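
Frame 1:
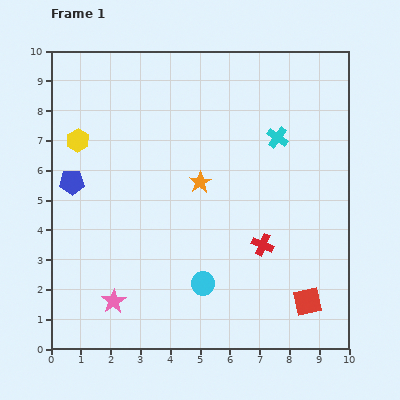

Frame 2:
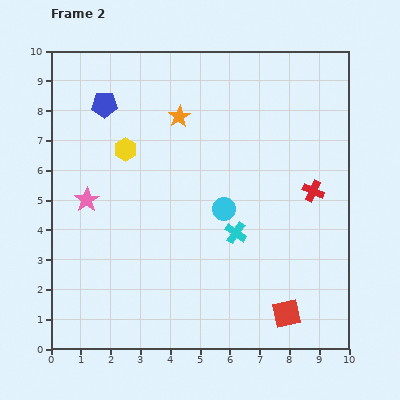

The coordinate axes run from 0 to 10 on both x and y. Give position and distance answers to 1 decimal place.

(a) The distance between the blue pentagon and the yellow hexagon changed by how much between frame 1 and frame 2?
+0.3

Distance in frame 1: 1.4. Distance in frame 2: 1.7.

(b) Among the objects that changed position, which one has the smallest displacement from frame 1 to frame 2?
the red square

(moved 0.8)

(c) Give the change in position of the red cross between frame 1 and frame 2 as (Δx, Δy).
(1.7, 1.8)

The red cross was at (7.1, 3.5) in frame 1 and (8.8, 5.3) in frame 2.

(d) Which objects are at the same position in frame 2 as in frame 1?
none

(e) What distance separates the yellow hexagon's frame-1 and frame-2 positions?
1.6

The yellow hexagon moved from (0.9, 7.0) to (2.5, 6.7), a distance of √(1.6² + 0.3²) ≈ 1.6.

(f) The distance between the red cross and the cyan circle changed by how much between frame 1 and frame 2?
+0.7

Distance in frame 1: 2.4. Distance in frame 2: 3.1.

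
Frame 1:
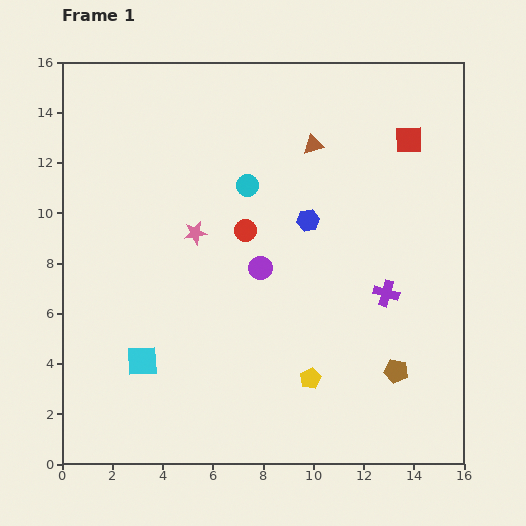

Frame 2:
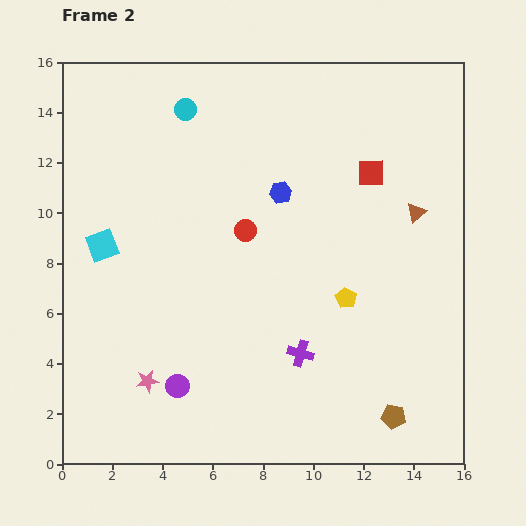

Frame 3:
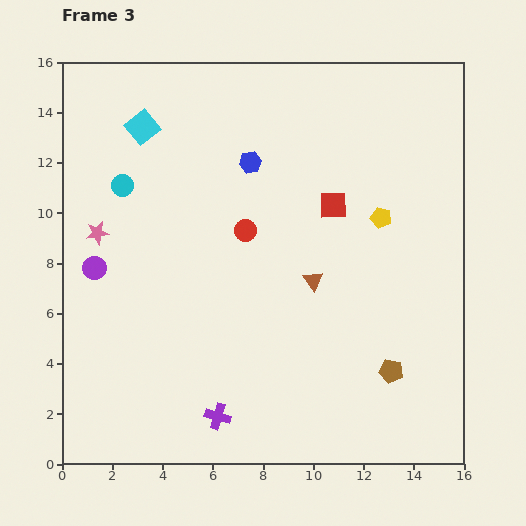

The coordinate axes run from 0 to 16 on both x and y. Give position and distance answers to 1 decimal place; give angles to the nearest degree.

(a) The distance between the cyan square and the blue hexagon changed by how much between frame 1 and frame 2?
-1.3

Distance in frame 1: 8.7. Distance in frame 2: 7.4.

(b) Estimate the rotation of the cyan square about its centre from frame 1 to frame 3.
36° counter-clockwise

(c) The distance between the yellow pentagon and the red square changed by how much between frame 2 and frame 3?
-3.1

Distance in frame 2: 5.1. Distance in frame 3: 2.0.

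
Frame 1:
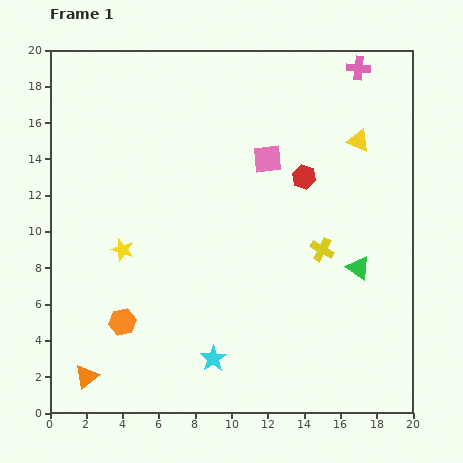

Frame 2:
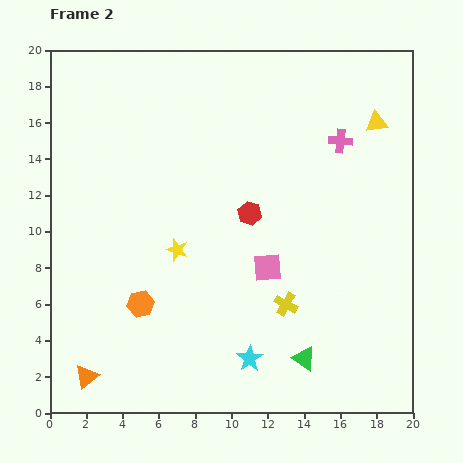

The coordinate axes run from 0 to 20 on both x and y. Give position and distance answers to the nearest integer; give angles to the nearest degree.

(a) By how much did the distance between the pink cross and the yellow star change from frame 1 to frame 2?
-5

Distance in frame 1: 16. Distance in frame 2: 11.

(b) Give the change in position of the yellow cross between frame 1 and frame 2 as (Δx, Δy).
(-2, -3)

The yellow cross was at (15, 9) in frame 1 and (13, 6) in frame 2.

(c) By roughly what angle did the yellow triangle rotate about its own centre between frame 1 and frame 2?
32° counter-clockwise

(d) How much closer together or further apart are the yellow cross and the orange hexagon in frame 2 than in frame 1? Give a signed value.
-4

Distance in frame 1: 12. Distance in frame 2: 8.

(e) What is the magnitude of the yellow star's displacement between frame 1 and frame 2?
3

The yellow star moved from (4, 9) to (7, 9), a distance of √(3² + 0²) ≈ 3.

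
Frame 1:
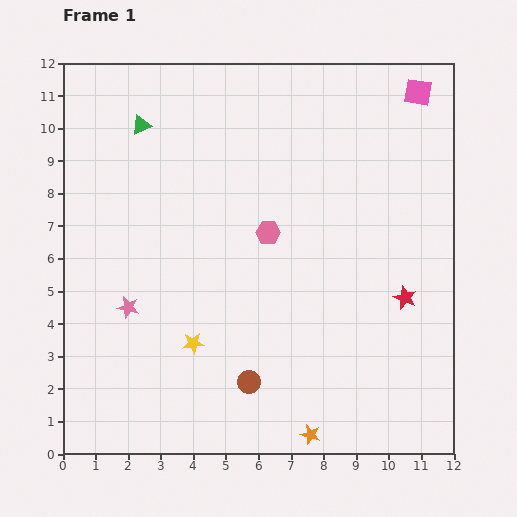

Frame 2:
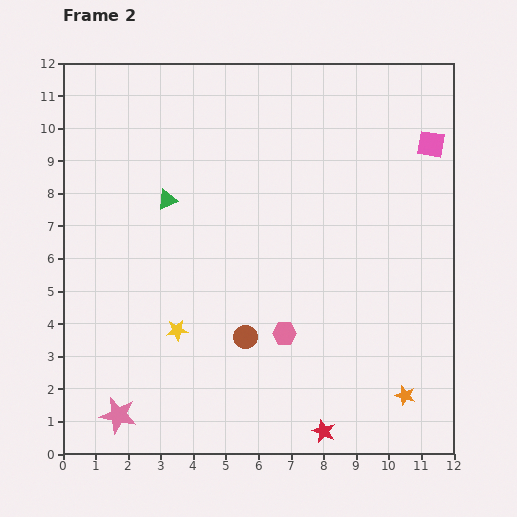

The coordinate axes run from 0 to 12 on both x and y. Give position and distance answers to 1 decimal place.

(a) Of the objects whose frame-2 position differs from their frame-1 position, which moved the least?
the yellow star

(moved 0.6)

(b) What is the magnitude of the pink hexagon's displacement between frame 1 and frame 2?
3.1

The pink hexagon moved from (6.3, 6.8) to (6.8, 3.7), a distance of √(0.5² + 3.1²) ≈ 3.1.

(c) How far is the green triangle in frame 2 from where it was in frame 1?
2.4

The green triangle moved from (2.4, 10.1) to (3.2, 7.8), a distance of √(0.8² + 2.3²) ≈ 2.4.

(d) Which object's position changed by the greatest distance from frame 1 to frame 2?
the red star

(moved 4.8; next 3.3)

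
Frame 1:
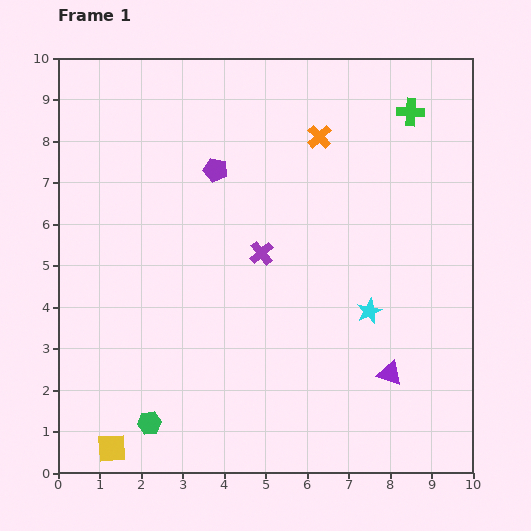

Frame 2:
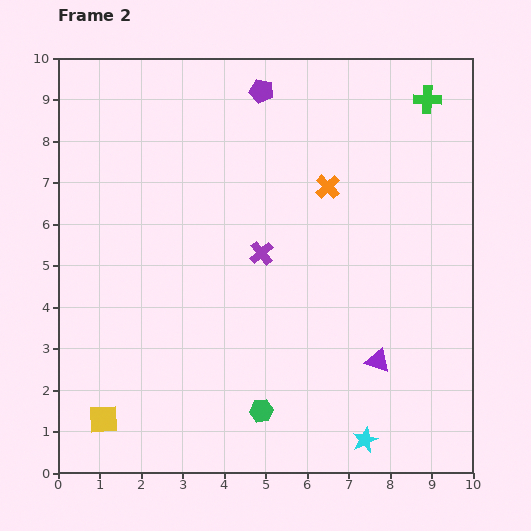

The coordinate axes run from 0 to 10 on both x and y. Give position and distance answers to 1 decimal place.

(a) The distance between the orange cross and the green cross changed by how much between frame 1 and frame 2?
+0.9

Distance in frame 1: 2.3. Distance in frame 2: 3.2.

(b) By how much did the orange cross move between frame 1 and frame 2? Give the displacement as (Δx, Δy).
(0.2, -1.2)

The orange cross was at (6.3, 8.1) in frame 1 and (6.5, 6.9) in frame 2.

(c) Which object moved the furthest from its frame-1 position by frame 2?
the cyan star

(moved 3.1; next 2.7)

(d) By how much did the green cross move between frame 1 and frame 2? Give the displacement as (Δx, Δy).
(0.4, 0.3)

The green cross was at (8.5, 8.7) in frame 1 and (8.9, 9.0) in frame 2.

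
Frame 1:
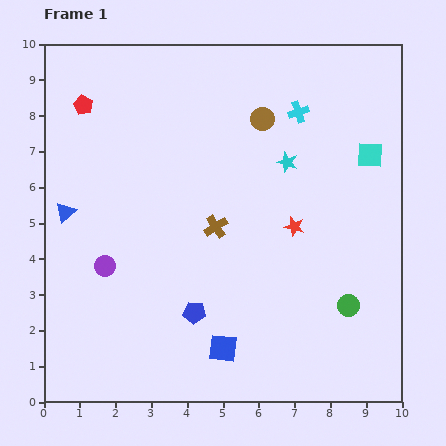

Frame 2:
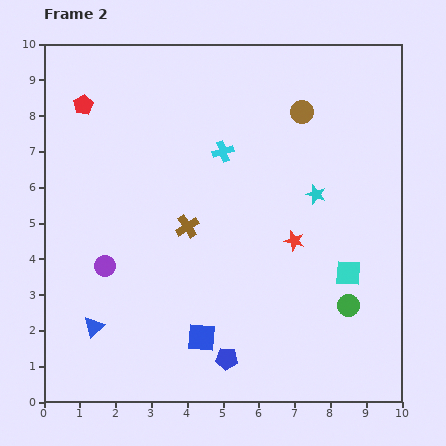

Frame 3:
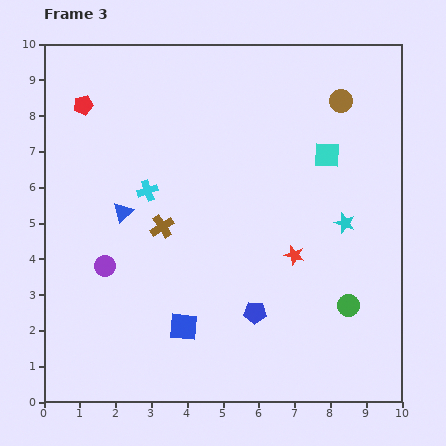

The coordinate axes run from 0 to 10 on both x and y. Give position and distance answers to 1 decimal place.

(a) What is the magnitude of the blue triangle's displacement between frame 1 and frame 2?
3.3

The blue triangle moved from (0.6, 5.3) to (1.4, 2.1), a distance of √(0.8² + 3.2²) ≈ 3.3.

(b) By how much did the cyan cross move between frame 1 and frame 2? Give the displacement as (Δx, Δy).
(-2.1, -1.1)

The cyan cross was at (7.1, 8.1) in frame 1 and (5.0, 7.0) in frame 2.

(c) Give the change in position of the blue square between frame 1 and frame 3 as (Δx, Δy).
(-1.1, 0.6)

The blue square was at (5.0, 1.5) in frame 1 and (3.9, 2.1) in frame 3.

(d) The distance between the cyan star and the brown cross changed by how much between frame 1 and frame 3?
+2.4

Distance in frame 1: 2.7. Distance in frame 3: 5.1.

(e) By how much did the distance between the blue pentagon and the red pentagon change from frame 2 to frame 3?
-0.6

Distance in frame 2: 8.1. Distance in frame 3: 7.5.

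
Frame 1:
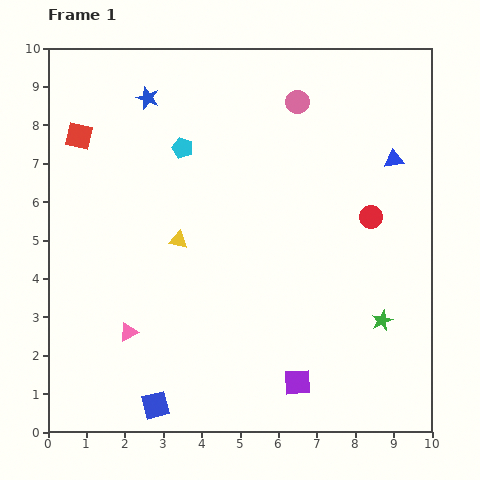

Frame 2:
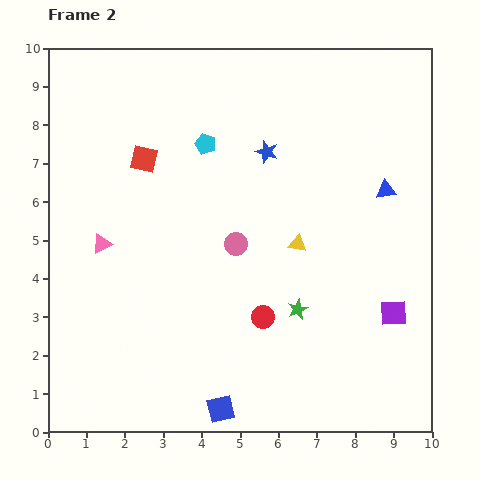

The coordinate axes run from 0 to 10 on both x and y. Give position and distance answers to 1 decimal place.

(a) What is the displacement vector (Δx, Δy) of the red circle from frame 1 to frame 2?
(-2.8, -2.6)

The red circle was at (8.4, 5.6) in frame 1 and (5.6, 3.0) in frame 2.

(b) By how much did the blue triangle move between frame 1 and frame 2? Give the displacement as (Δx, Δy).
(-0.2, -0.8)

The blue triangle was at (9.0, 7.1) in frame 1 and (8.8, 6.3) in frame 2.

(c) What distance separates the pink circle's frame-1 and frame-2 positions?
4.0

The pink circle moved from (6.5, 8.6) to (4.9, 4.9), a distance of √(1.6² + 3.7²) ≈ 4.0.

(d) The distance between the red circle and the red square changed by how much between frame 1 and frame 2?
-2.8

Distance in frame 1: 7.9. Distance in frame 2: 5.1.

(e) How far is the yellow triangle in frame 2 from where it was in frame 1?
3.1

The yellow triangle moved from (3.4, 5.0) to (6.5, 4.9), a distance of √(3.1² + 0.1²) ≈ 3.1.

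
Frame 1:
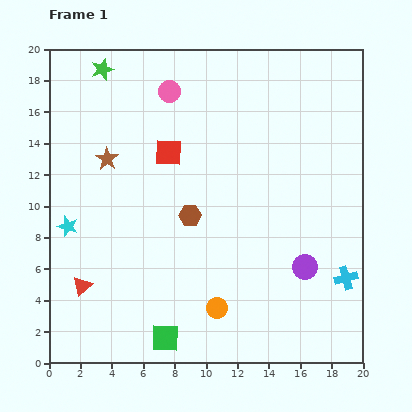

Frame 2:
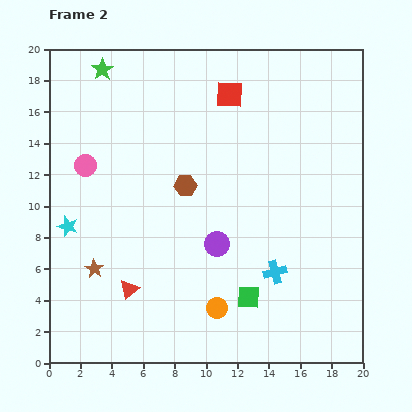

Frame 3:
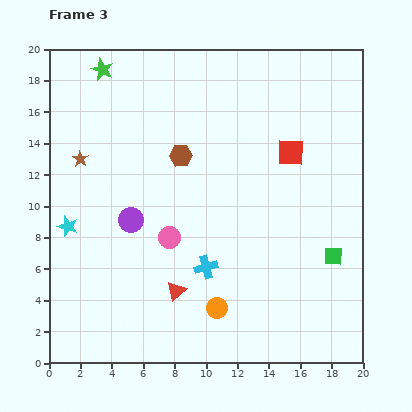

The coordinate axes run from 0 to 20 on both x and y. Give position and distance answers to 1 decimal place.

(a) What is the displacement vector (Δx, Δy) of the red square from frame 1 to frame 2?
(3.9, 3.7)

The red square was at (7.6, 13.4) in frame 1 and (11.5, 17.1) in frame 2.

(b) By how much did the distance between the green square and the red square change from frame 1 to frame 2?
+1.2

Distance in frame 1: 11.8. Distance in frame 2: 13.0.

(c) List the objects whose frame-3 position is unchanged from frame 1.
the orange circle, the cyan star, the green star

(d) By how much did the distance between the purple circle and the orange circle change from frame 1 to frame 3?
+1.6

Distance in frame 1: 6.2. Distance in frame 3: 7.8.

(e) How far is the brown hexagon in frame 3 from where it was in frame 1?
3.8

The brown hexagon moved from (9.0, 9.4) to (8.4, 13.2), a distance of √(0.6² + 3.8²) ≈ 3.8.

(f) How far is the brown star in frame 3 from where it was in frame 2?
7.1

The brown star moved from (2.9, 6.0) to (2.0, 13.0), a distance of √(0.9² + 7.0²) ≈ 7.1.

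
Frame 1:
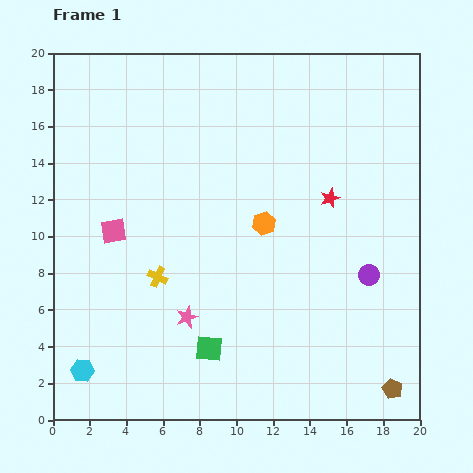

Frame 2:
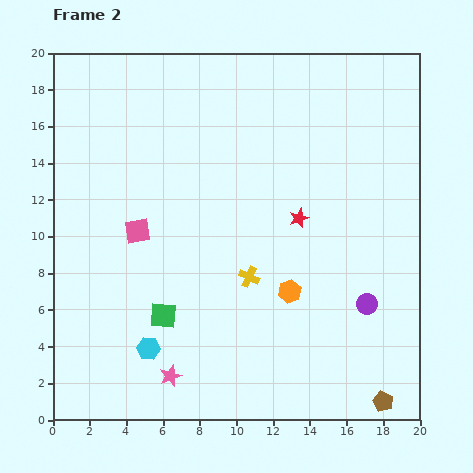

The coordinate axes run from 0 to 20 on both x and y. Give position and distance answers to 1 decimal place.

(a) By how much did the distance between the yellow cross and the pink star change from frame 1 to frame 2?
+4.2

Distance in frame 1: 2.7. Distance in frame 2: 6.9.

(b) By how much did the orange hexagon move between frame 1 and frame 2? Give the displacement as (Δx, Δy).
(1.4, -3.7)

The orange hexagon was at (11.5, 10.7) in frame 1 and (12.9, 7.0) in frame 2.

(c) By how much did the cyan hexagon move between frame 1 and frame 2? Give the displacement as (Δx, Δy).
(3.6, 1.2)

The cyan hexagon was at (1.6, 2.7) in frame 1 and (5.2, 3.9) in frame 2.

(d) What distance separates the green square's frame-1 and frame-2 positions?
3.1

The green square moved from (8.5, 3.9) to (6.0, 5.7), a distance of √(2.5² + 1.8²) ≈ 3.1.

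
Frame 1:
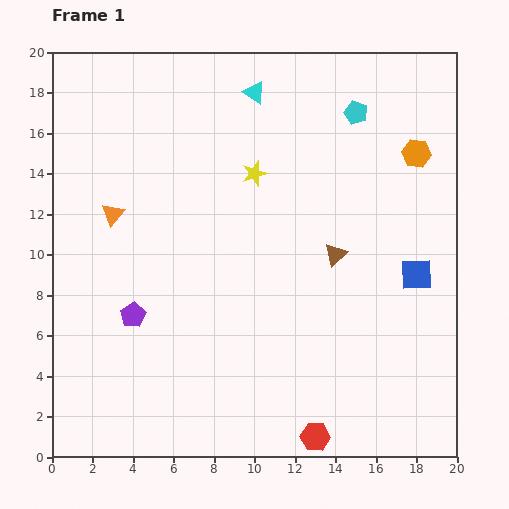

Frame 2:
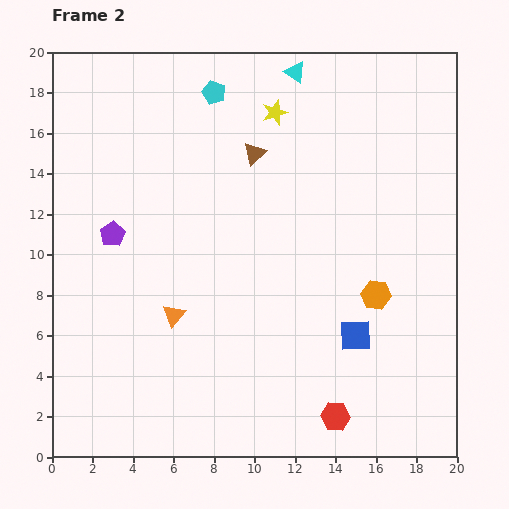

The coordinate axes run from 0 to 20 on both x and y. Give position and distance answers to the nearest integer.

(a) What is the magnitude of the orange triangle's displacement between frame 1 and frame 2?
6

The orange triangle moved from (3, 12) to (6, 7), a distance of √(3² + 5²) ≈ 6.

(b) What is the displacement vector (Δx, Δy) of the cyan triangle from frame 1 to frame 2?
(2, 1)

The cyan triangle was at (10, 18) in frame 1 and (12, 19) in frame 2.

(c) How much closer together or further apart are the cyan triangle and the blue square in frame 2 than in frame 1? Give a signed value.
+1

Distance in frame 1: 12. Distance in frame 2: 13.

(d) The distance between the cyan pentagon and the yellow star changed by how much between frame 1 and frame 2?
-3

Distance in frame 1: 6. Distance in frame 2: 3.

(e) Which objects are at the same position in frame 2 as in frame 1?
none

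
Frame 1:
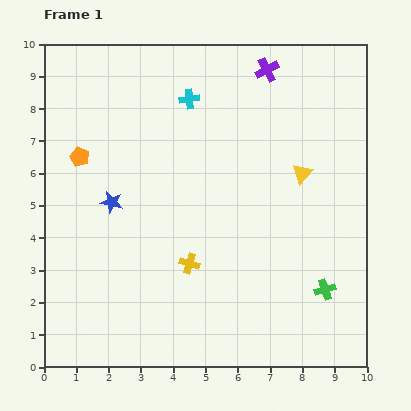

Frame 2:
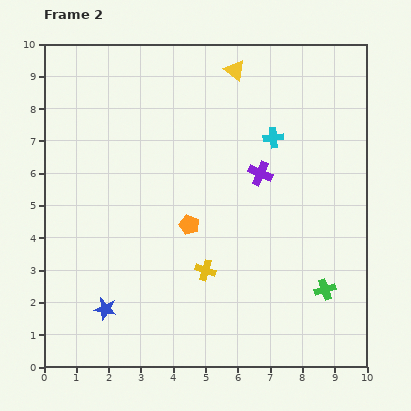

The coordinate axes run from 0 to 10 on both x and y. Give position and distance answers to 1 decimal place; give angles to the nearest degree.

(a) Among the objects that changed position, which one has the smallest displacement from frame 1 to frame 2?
the yellow cross

(moved 0.5)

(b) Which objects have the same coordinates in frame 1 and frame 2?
the green cross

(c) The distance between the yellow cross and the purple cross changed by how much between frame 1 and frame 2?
-3.1

Distance in frame 1: 6.5. Distance in frame 2: 3.4.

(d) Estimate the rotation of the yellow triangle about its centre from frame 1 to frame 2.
34° counter-clockwise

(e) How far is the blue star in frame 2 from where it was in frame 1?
3.3

The blue star moved from (2.1, 5.1) to (1.9, 1.8), a distance of √(0.2² + 3.3²) ≈ 3.3.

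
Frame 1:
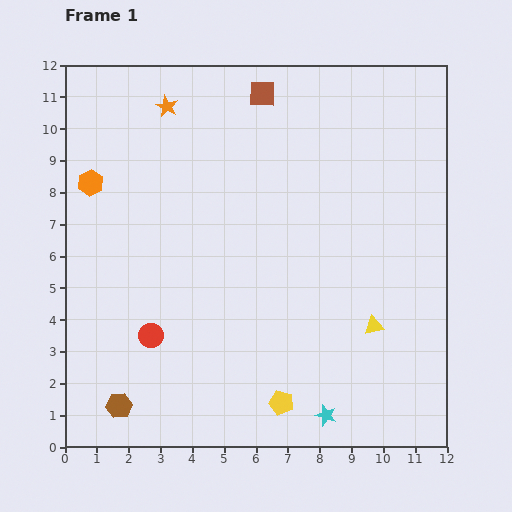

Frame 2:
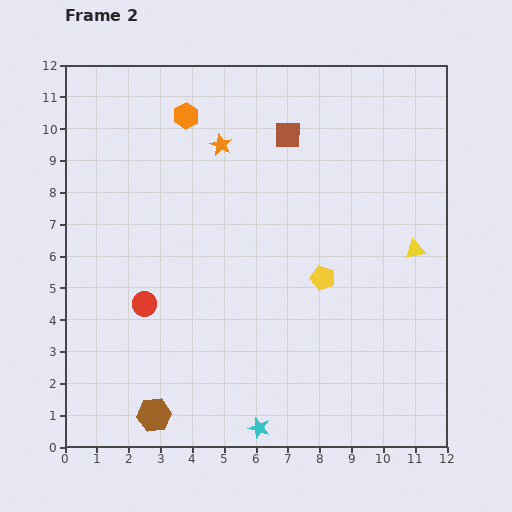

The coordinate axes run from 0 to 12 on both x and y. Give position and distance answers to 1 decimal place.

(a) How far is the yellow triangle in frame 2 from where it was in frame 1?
2.7

The yellow triangle moved from (9.7, 3.8) to (11.0, 6.2), a distance of √(1.3² + 2.4²) ≈ 2.7.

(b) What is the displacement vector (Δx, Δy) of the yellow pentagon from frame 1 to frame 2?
(1.3, 3.9)

The yellow pentagon was at (6.8, 1.4) in frame 1 and (8.1, 5.3) in frame 2.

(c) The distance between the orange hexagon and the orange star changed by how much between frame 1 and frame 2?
-2.0

Distance in frame 1: 3.4. Distance in frame 2: 1.4.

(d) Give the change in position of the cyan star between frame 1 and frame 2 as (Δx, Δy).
(-2.1, -0.4)

The cyan star was at (8.2, 1.0) in frame 1 and (6.1, 0.6) in frame 2.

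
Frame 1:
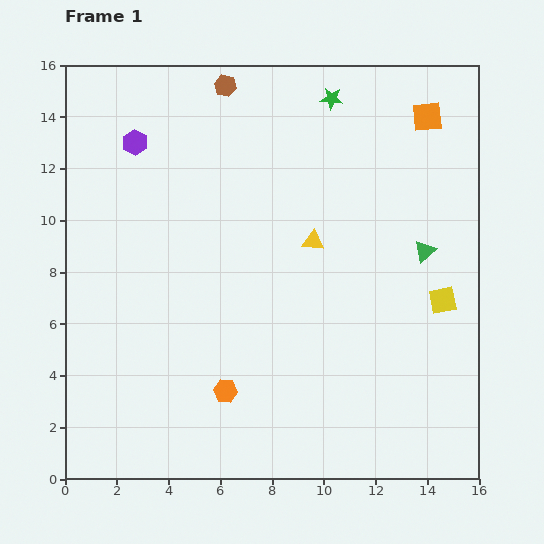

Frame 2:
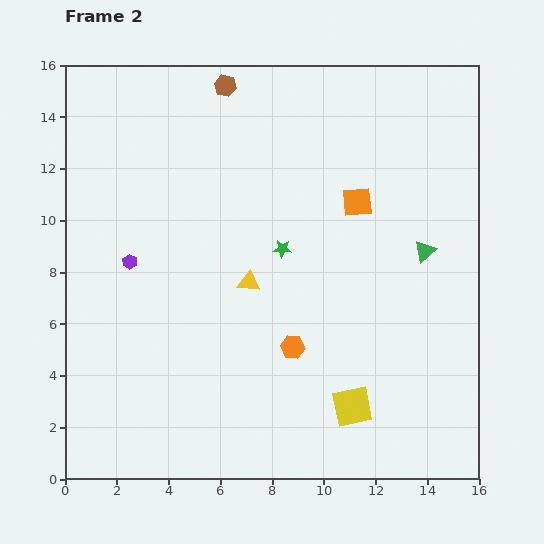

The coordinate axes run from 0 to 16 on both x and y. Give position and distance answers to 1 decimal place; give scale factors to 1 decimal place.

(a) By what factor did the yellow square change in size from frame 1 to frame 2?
1.5×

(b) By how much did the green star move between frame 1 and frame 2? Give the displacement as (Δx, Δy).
(-1.9, -5.8)

The green star was at (10.3, 14.7) in frame 1 and (8.4, 8.9) in frame 2.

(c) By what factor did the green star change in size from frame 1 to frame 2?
0.8×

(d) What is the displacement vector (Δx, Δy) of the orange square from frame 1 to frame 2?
(-2.7, -3.3)

The orange square was at (14.0, 14.0) in frame 1 and (11.3, 10.7) in frame 2.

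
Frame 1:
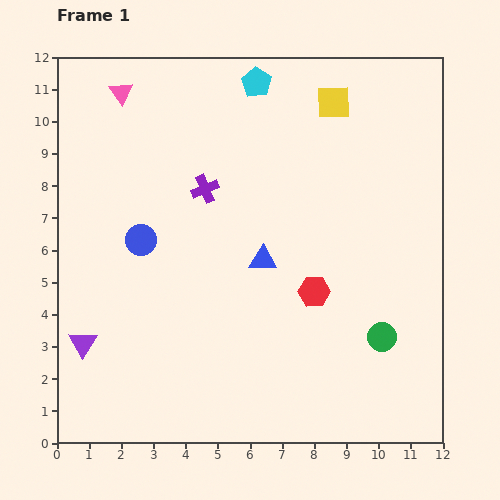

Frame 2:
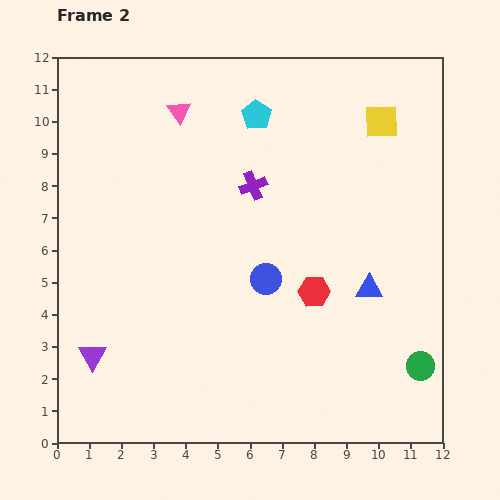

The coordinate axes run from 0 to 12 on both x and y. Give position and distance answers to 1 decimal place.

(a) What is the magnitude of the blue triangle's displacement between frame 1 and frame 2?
3.4

The blue triangle moved from (6.4, 5.7) to (9.7, 4.8), a distance of √(3.3² + 0.9²) ≈ 3.4.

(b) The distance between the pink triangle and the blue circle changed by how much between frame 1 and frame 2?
+1.3

Distance in frame 1: 4.6. Distance in frame 2: 5.9.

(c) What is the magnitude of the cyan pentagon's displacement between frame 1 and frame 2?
1.0

The cyan pentagon moved from (6.2, 11.2) to (6.2, 10.2), a distance of √(0.0² + 1.0²) ≈ 1.0.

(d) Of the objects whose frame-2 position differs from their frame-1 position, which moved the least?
the purple triangle

(moved 0.5)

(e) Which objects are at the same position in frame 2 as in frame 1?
the red hexagon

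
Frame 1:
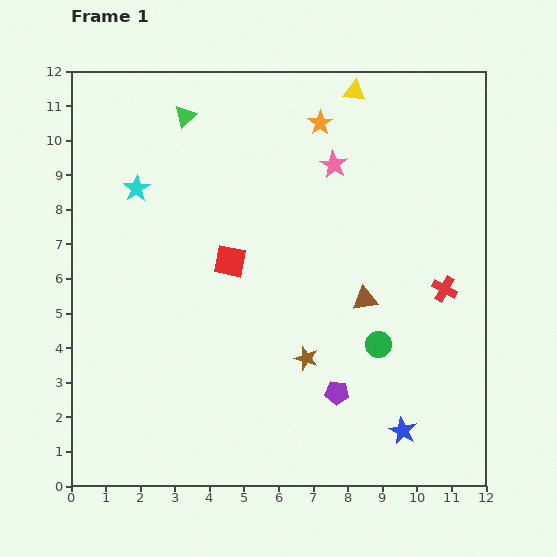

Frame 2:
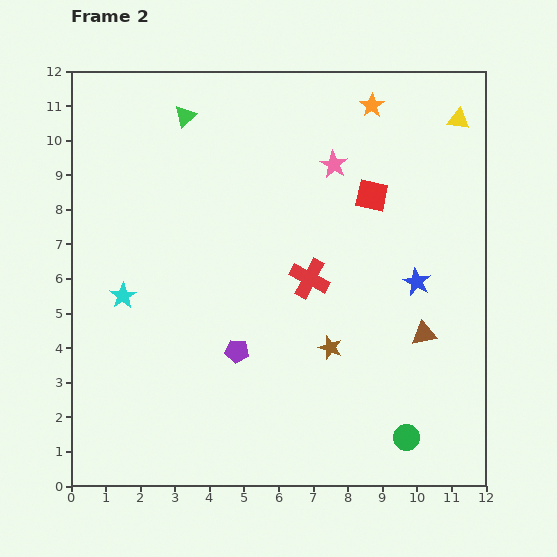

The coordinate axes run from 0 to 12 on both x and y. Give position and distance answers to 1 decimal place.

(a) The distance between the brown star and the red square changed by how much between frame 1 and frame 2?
+1.0

Distance in frame 1: 3.6. Distance in frame 2: 4.6.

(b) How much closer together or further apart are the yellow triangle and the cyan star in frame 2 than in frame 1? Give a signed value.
+4.1

Distance in frame 1: 6.9. Distance in frame 2: 11.0.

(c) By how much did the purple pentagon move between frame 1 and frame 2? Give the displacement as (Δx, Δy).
(-2.9, 1.2)

The purple pentagon was at (7.7, 2.7) in frame 1 and (4.8, 3.9) in frame 2.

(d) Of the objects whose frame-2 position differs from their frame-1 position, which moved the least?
the brown star

(moved 0.8)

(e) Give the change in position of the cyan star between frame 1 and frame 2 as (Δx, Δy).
(-0.4, -3.1)

The cyan star was at (1.9, 8.6) in frame 1 and (1.5, 5.5) in frame 2.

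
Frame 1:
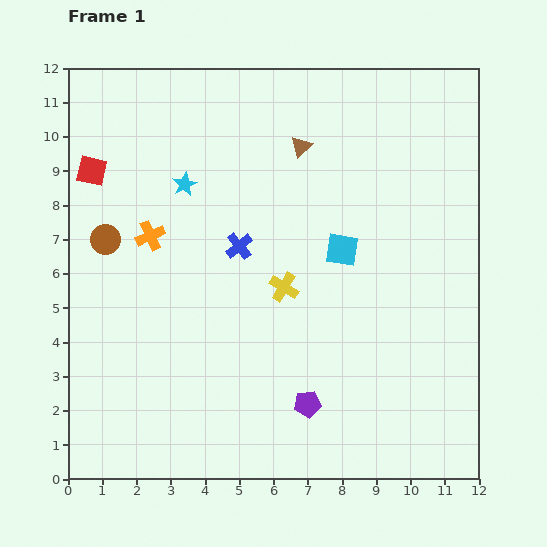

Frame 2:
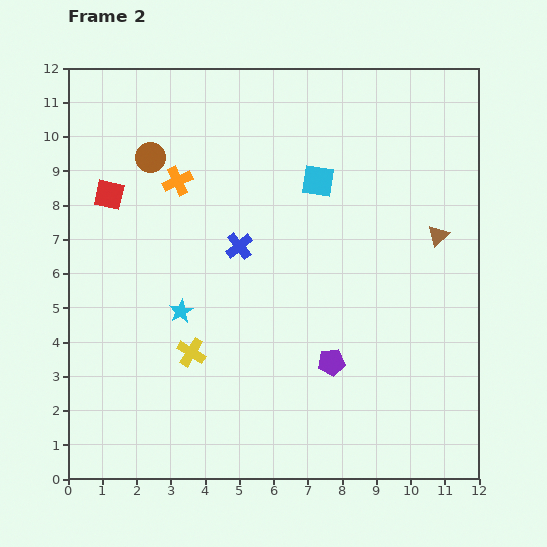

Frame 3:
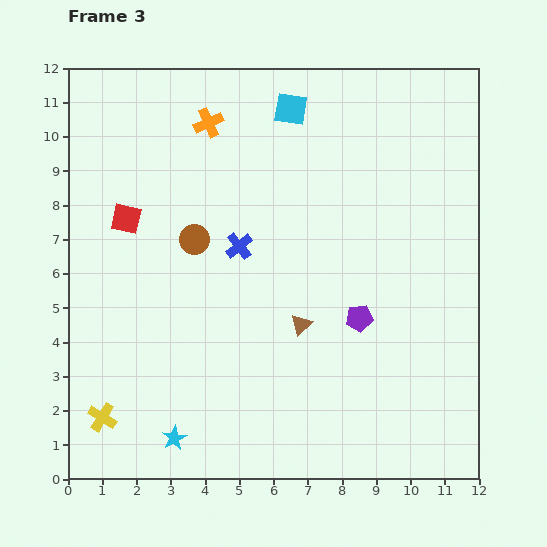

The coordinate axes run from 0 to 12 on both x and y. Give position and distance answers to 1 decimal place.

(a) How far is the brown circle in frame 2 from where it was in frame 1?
2.7

The brown circle moved from (1.1, 7.0) to (2.4, 9.4), a distance of √(1.3² + 2.4²) ≈ 2.7.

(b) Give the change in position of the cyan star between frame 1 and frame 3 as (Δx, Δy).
(-0.3, -7.4)

The cyan star was at (3.4, 8.6) in frame 1 and (3.1, 1.2) in frame 3.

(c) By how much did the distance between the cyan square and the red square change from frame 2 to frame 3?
-0.3

Distance in frame 2: 6.1. Distance in frame 3: 5.8.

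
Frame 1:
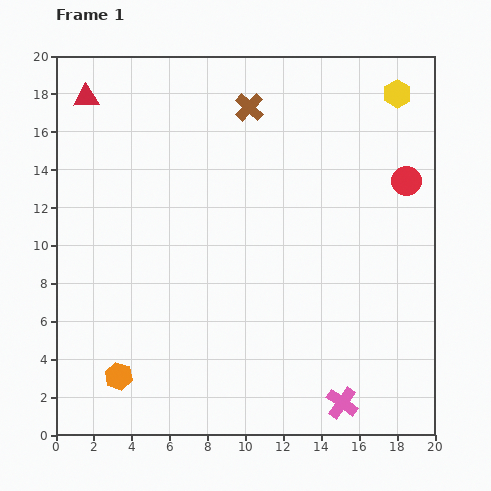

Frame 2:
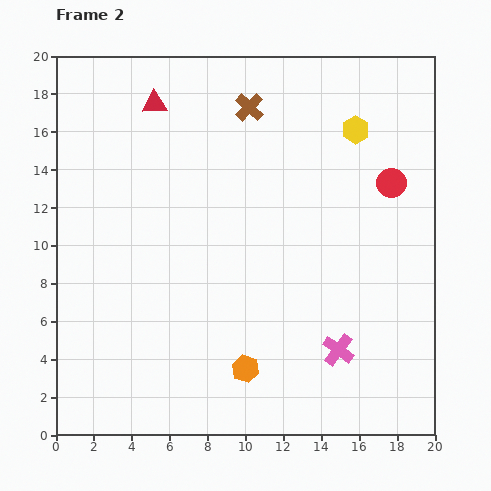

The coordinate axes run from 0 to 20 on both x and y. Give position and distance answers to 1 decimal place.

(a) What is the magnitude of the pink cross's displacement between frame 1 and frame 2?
2.8

The pink cross moved from (15.1, 1.7) to (14.9, 4.5), a distance of √(0.2² + 2.8²) ≈ 2.8.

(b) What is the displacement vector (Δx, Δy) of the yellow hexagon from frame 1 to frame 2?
(-2.2, -1.9)

The yellow hexagon was at (18.0, 18.0) in frame 1 and (15.8, 16.1) in frame 2.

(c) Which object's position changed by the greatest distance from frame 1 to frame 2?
the orange hexagon

(moved 6.7; next 3.6)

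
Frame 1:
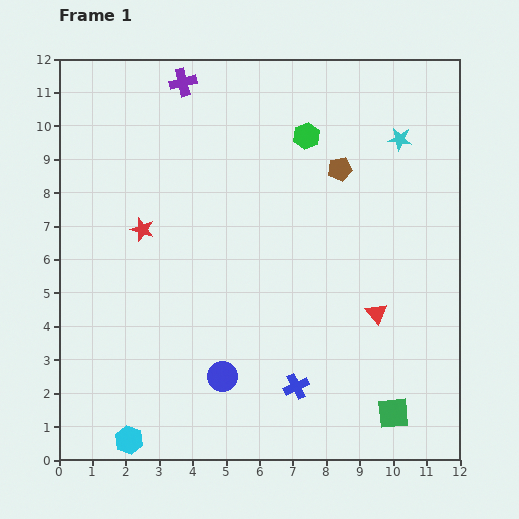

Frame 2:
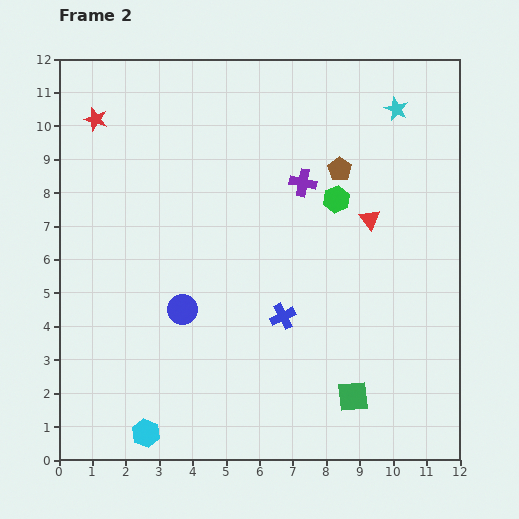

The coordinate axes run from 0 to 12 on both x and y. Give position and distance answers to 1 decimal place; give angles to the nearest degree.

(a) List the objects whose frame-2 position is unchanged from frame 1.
the brown pentagon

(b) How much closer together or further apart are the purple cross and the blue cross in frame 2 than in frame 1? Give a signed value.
-5.7

Distance in frame 1: 9.7. Distance in frame 2: 4.0.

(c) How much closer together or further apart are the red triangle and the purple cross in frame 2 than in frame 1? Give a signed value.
-6.7

Distance in frame 1: 9.0. Distance in frame 2: 2.3.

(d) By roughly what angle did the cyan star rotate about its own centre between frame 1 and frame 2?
17° clockwise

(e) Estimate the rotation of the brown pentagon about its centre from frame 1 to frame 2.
27° counter-clockwise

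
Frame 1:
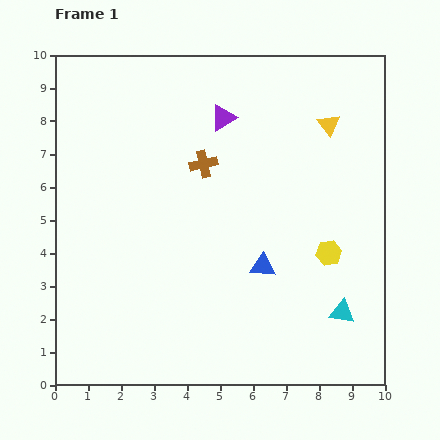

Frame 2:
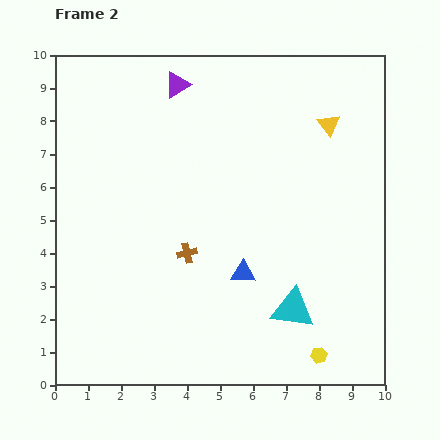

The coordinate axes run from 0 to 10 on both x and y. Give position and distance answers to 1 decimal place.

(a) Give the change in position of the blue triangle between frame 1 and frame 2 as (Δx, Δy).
(-0.6, -0.2)

The blue triangle was at (6.3, 3.6) in frame 1 and (5.7, 3.4) in frame 2.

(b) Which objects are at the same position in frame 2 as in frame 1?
the yellow triangle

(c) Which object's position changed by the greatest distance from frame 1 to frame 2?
the yellow hexagon

(moved 3.1; next 2.7)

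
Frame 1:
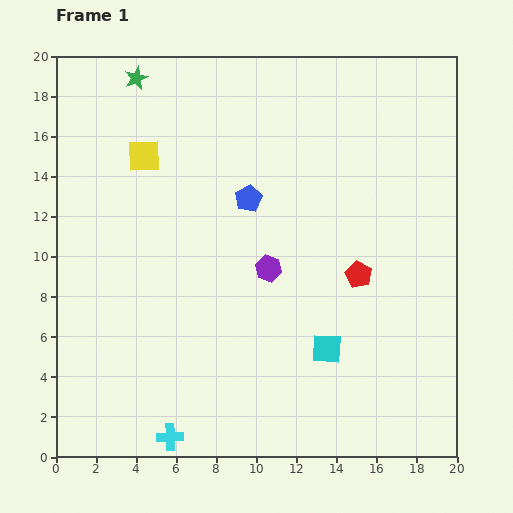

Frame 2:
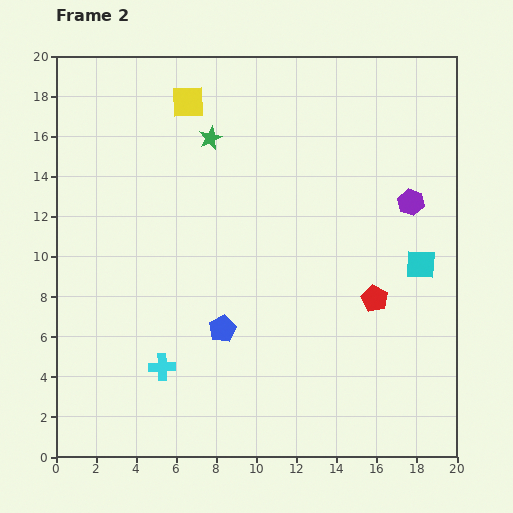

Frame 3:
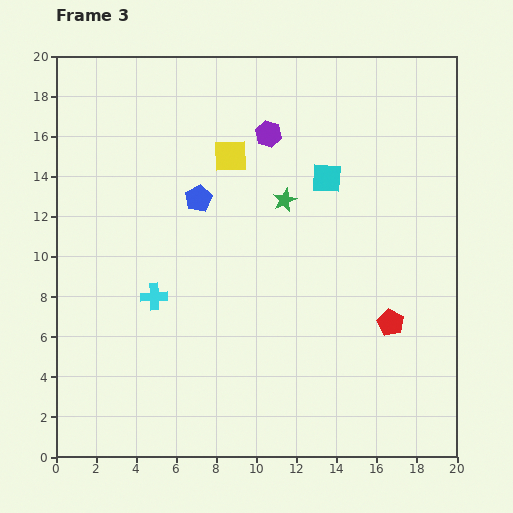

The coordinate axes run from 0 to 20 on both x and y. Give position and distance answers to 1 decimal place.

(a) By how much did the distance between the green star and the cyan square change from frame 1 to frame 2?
-4.3

Distance in frame 1: 16.5. Distance in frame 2: 12.2.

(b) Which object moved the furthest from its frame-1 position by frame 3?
the green star

(moved 9.6; next 8.5)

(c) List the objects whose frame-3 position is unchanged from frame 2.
none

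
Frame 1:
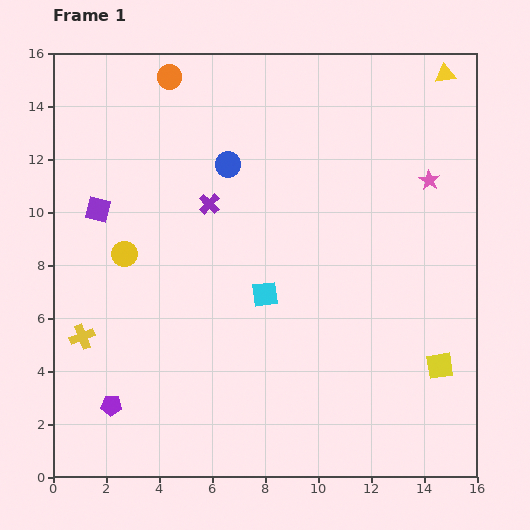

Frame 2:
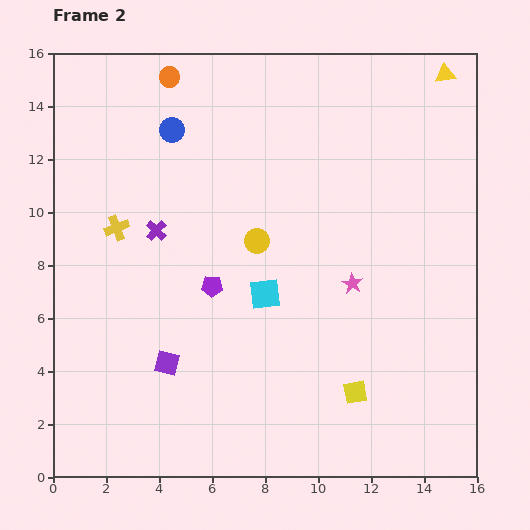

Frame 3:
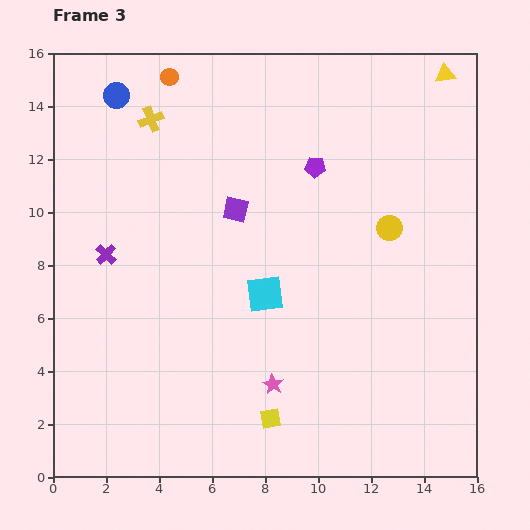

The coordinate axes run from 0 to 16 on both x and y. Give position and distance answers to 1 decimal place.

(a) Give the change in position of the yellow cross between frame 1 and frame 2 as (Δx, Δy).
(1.3, 4.1)

The yellow cross was at (1.1, 5.3) in frame 1 and (2.4, 9.4) in frame 2.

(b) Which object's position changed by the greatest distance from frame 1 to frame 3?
the purple pentagon

(moved 11.8; next 10.0)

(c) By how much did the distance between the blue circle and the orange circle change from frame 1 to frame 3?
-1.9

Distance in frame 1: 4.0. Distance in frame 3: 2.1.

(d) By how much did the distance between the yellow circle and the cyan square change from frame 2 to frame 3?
+3.3

Distance in frame 2: 2.0. Distance in frame 3: 5.3.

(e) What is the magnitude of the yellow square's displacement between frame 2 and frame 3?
3.4

The yellow square moved from (11.4, 3.2) to (8.2, 2.2), a distance of √(3.2² + 1.0²) ≈ 3.4.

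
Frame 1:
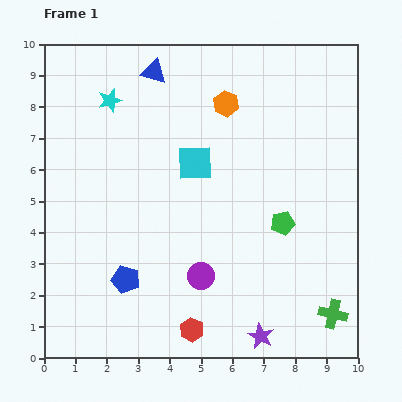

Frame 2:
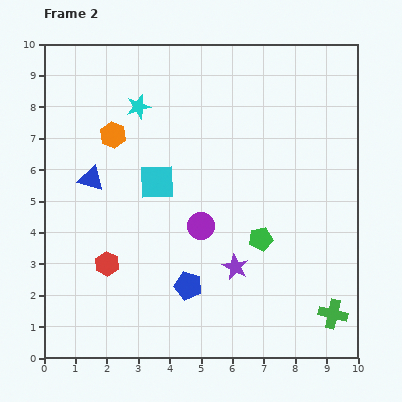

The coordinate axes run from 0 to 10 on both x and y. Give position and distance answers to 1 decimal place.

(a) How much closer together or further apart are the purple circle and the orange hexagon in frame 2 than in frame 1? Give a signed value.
-1.6

Distance in frame 1: 5.6. Distance in frame 2: 4.0.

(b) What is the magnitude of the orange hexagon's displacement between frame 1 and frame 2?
3.7

The orange hexagon moved from (5.8, 8.1) to (2.2, 7.1), a distance of √(3.6² + 1.0²) ≈ 3.7.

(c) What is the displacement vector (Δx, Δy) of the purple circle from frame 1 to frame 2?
(0.0, 1.6)

The purple circle was at (5.0, 2.6) in frame 1 and (5.0, 4.2) in frame 2.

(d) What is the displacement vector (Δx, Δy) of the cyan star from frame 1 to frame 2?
(0.9, -0.2)

The cyan star was at (2.1, 8.2) in frame 1 and (3.0, 8.0) in frame 2.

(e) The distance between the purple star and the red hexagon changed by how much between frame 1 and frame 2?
+1.9

Distance in frame 1: 2.2. Distance in frame 2: 4.1.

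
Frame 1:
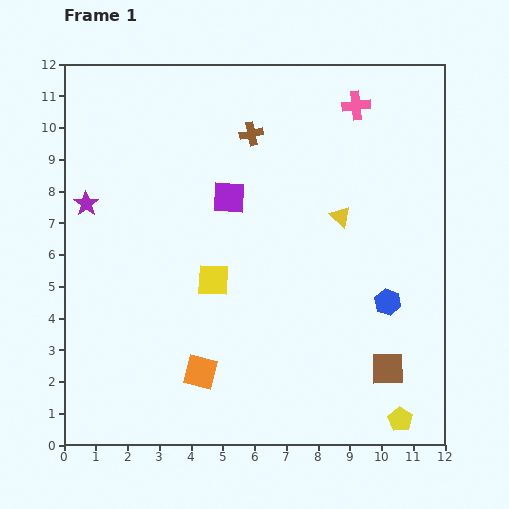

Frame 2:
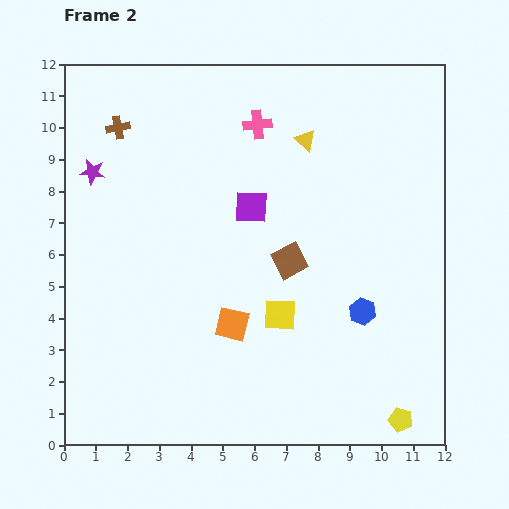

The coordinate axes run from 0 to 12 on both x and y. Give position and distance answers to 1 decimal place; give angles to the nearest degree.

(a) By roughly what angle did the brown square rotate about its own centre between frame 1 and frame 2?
27° counter-clockwise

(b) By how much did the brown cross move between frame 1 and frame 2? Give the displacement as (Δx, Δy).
(-4.2, 0.2)

The brown cross was at (5.9, 9.8) in frame 1 and (1.7, 10.0) in frame 2.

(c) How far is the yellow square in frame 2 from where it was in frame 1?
2.4

The yellow square moved from (4.7, 5.2) to (6.8, 4.1), a distance of √(2.1² + 1.1²) ≈ 2.4.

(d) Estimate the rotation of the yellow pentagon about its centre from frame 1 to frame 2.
16° counter-clockwise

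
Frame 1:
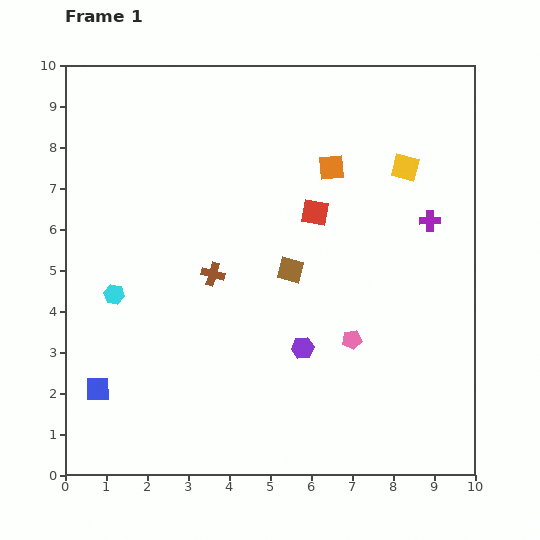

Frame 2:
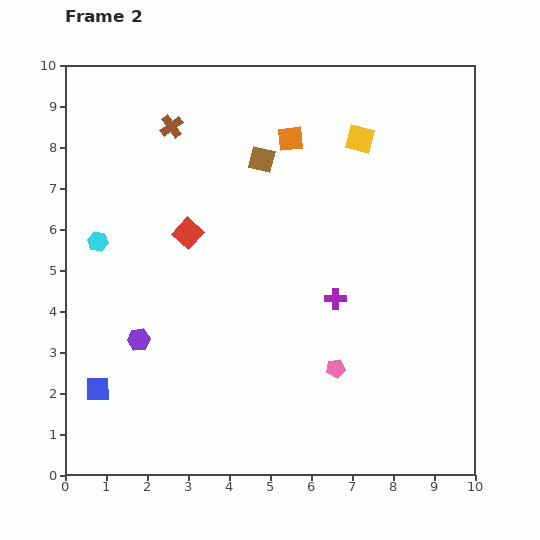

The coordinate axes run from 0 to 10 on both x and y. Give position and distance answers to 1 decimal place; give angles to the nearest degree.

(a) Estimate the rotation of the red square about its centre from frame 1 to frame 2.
31° clockwise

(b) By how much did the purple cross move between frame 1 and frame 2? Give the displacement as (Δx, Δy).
(-2.3, -1.9)

The purple cross was at (8.9, 6.2) in frame 1 and (6.6, 4.3) in frame 2.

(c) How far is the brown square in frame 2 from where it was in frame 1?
2.8

The brown square moved from (5.5, 5.0) to (4.8, 7.7), a distance of √(0.7² + 2.7²) ≈ 2.8.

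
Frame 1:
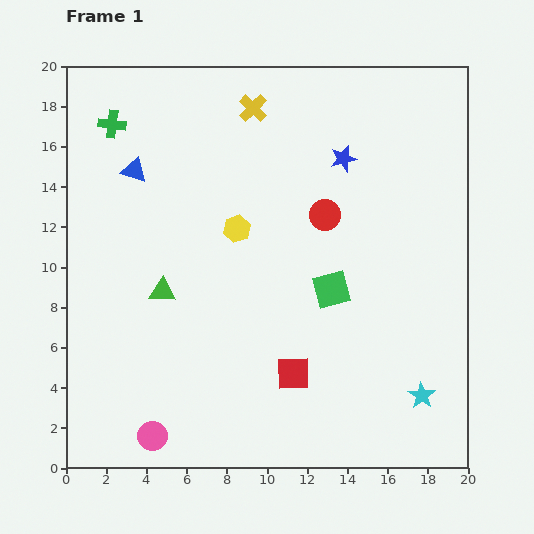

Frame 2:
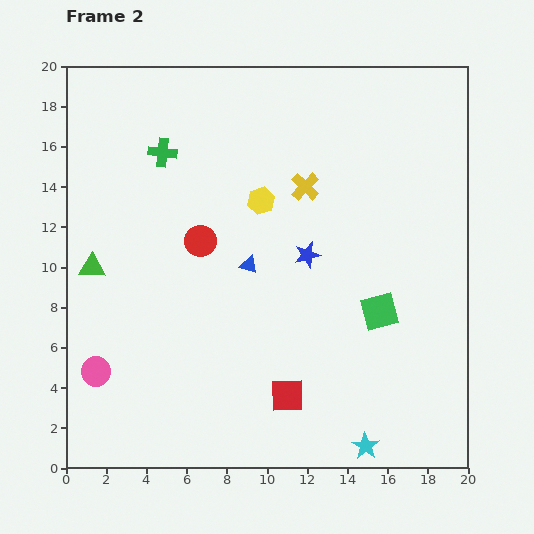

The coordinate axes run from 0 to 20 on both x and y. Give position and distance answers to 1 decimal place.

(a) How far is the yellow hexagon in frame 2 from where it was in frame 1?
1.8

The yellow hexagon moved from (8.5, 11.9) to (9.7, 13.3), a distance of √(1.2² + 1.4²) ≈ 1.8.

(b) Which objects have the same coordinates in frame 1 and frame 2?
none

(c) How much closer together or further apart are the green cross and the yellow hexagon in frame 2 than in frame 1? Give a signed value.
-2.6

Distance in frame 1: 8.1. Distance in frame 2: 5.5.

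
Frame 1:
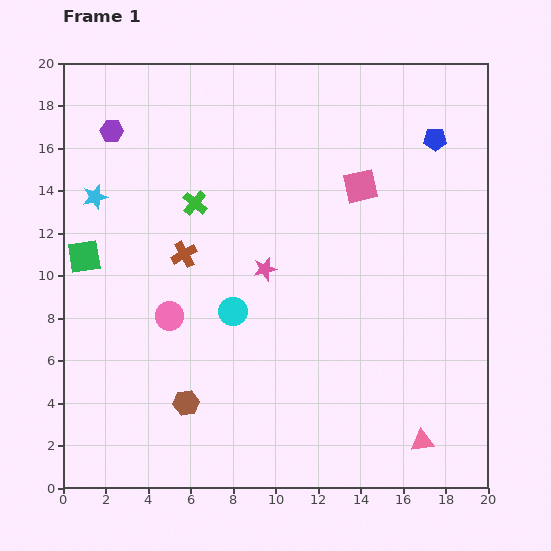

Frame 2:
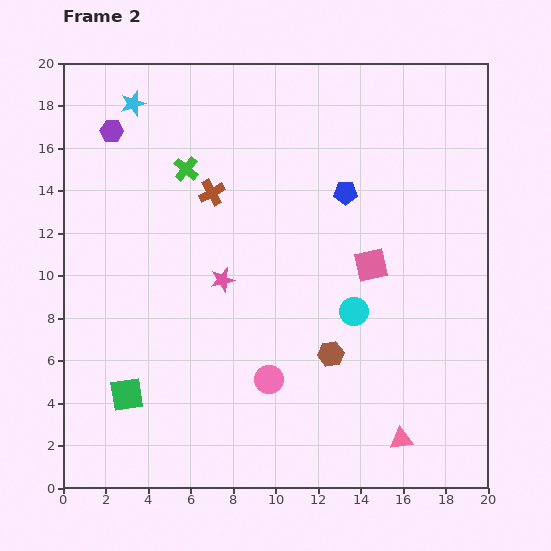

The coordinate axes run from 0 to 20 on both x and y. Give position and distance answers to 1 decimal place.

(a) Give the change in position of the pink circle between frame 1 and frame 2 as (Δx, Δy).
(4.7, -3.0)

The pink circle was at (5.0, 8.1) in frame 1 and (9.7, 5.1) in frame 2.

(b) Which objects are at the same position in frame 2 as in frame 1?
the purple hexagon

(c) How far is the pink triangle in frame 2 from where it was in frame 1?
1.0

The pink triangle moved from (16.9, 2.2) to (15.9, 2.3), a distance of √(1.0² + 0.1²) ≈ 1.0.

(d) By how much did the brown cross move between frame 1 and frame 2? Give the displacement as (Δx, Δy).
(1.3, 2.9)

The brown cross was at (5.7, 11.0) in frame 1 and (7.0, 13.9) in frame 2.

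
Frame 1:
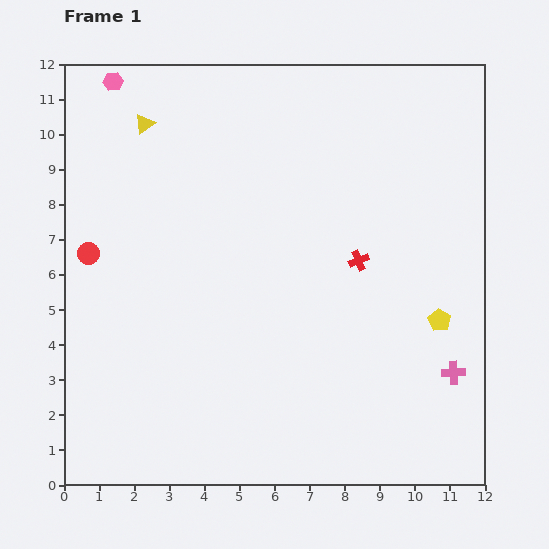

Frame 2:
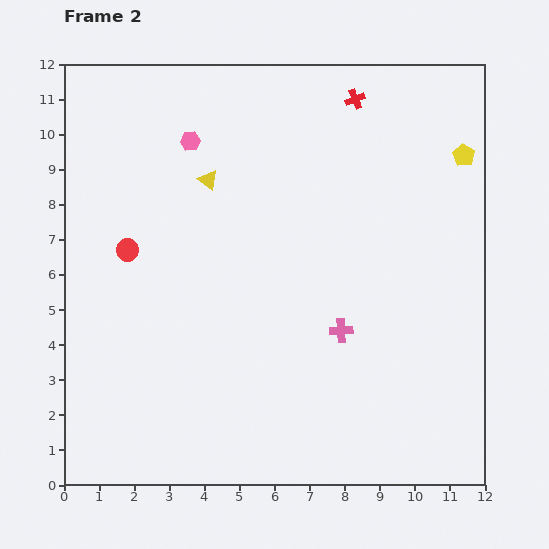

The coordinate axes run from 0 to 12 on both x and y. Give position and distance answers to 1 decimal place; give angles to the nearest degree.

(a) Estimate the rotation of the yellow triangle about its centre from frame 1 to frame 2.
45° counter-clockwise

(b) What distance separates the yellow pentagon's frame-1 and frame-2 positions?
4.8

The yellow pentagon moved from (10.7, 4.7) to (11.4, 9.4), a distance of √(0.7² + 4.7²) ≈ 4.8.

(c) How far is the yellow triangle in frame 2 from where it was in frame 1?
2.4

The yellow triangle moved from (2.3, 10.3) to (4.1, 8.7), a distance of √(1.8² + 1.6²) ≈ 2.4.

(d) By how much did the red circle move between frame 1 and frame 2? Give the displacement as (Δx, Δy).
(1.1, 0.1)

The red circle was at (0.7, 6.6) in frame 1 and (1.8, 6.7) in frame 2.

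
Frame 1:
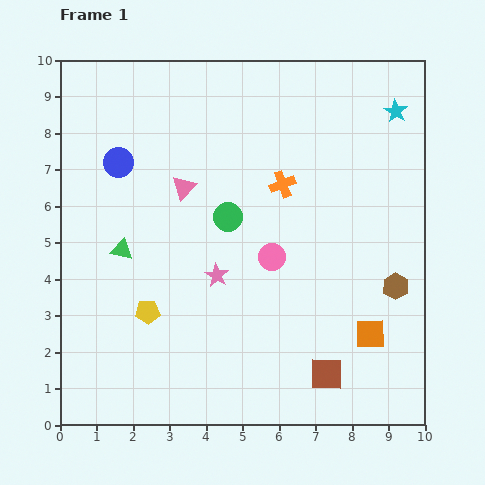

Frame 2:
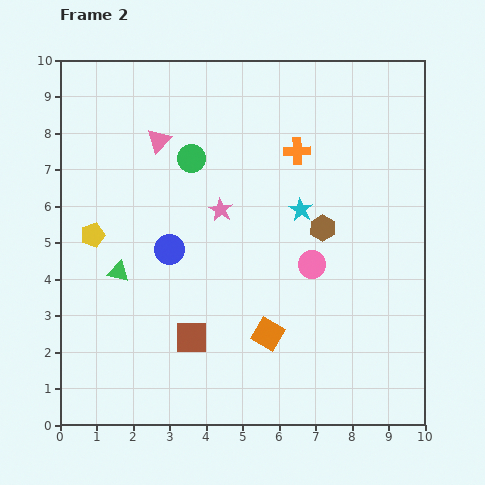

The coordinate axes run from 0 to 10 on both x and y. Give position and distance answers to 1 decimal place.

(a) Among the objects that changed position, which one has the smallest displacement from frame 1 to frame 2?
the green triangle

(moved 0.6)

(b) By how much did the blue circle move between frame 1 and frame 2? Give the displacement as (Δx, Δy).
(1.4, -2.4)

The blue circle was at (1.6, 7.2) in frame 1 and (3.0, 4.8) in frame 2.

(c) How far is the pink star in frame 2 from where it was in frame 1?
1.8

The pink star moved from (4.3, 4.1) to (4.4, 5.9), a distance of √(0.1² + 1.8²) ≈ 1.8.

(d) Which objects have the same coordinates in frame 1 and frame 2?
none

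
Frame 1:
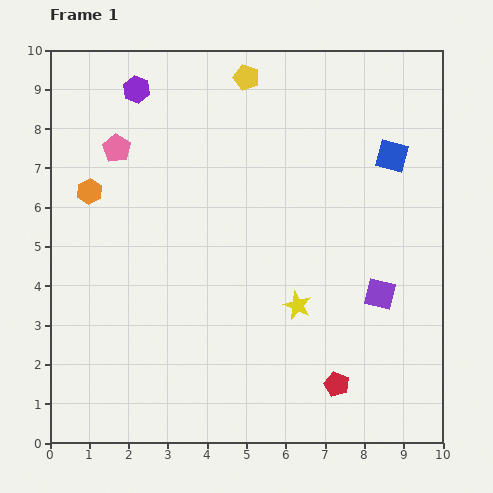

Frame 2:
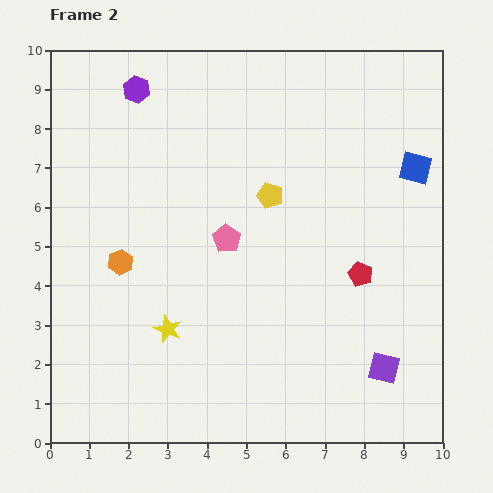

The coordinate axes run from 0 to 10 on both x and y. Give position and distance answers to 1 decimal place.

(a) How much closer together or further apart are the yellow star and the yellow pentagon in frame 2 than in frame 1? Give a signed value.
-1.6

Distance in frame 1: 5.9. Distance in frame 2: 4.3.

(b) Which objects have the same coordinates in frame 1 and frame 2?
the purple hexagon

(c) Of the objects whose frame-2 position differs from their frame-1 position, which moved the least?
the blue square

(moved 0.7)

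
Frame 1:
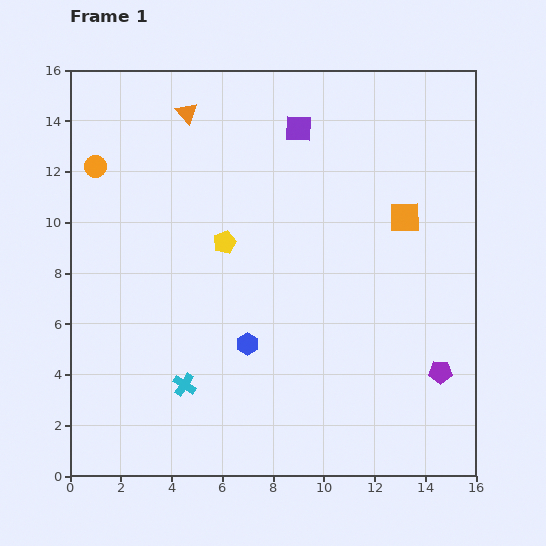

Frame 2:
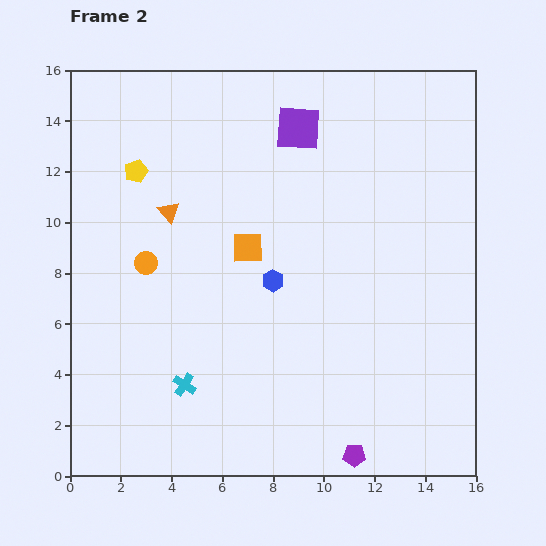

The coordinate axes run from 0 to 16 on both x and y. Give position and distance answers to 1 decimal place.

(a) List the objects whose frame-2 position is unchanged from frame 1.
the cyan cross, the purple square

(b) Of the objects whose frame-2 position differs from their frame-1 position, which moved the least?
the blue hexagon

(moved 2.7)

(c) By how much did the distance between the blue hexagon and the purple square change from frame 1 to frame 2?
-2.6

Distance in frame 1: 8.7. Distance in frame 2: 6.1.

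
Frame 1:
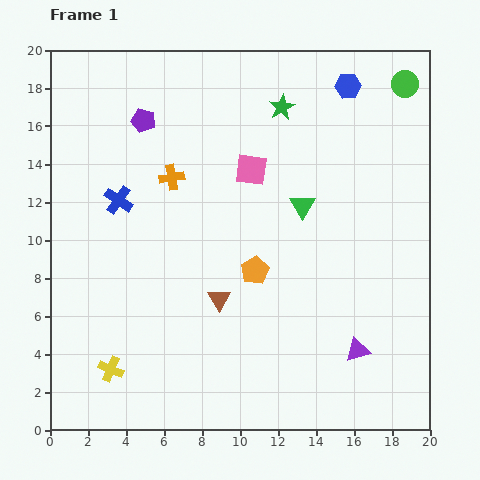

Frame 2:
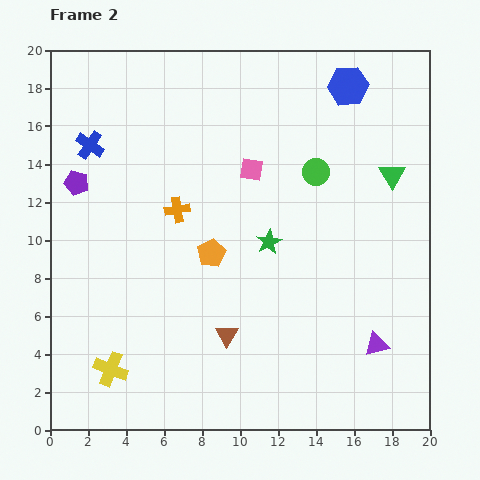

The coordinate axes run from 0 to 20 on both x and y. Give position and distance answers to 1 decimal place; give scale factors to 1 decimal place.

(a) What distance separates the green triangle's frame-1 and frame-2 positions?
5.0

The green triangle moved from (13.3, 11.8) to (18.0, 13.4), a distance of √(4.7² + 1.6²) ≈ 5.0.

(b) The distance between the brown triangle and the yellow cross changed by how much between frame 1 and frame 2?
-0.4

Distance in frame 1: 6.8. Distance in frame 2: 6.4.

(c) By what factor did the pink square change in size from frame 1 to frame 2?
0.7×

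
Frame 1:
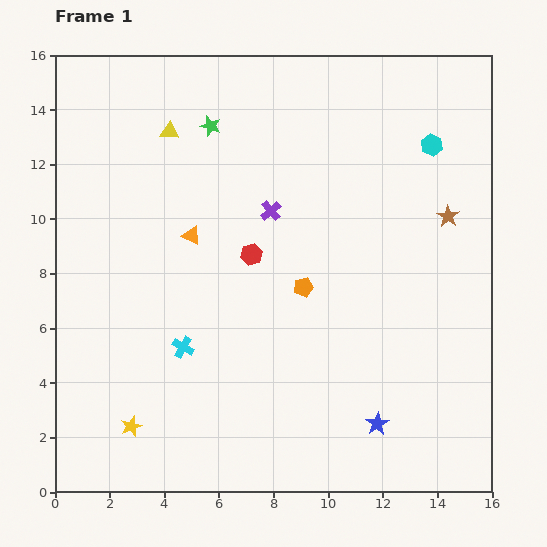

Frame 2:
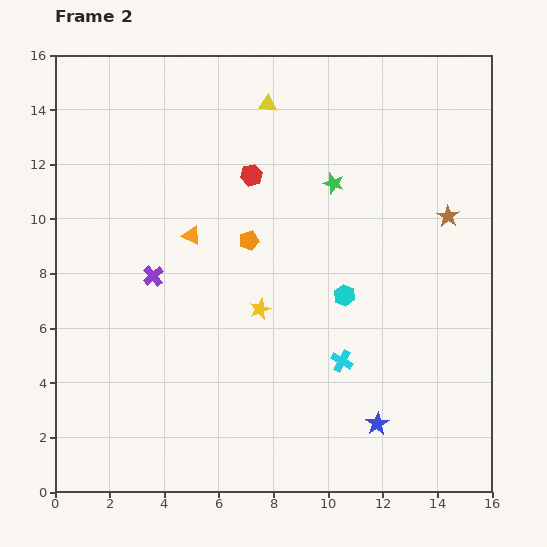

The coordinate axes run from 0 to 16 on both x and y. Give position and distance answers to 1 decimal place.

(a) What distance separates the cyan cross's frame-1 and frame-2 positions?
5.8

The cyan cross moved from (4.7, 5.3) to (10.5, 4.8), a distance of √(5.8² + 0.5²) ≈ 5.8.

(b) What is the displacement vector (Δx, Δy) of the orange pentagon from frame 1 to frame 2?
(-2.0, 1.7)

The orange pentagon was at (9.1, 7.5) in frame 1 and (7.1, 9.2) in frame 2.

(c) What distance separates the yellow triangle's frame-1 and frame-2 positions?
3.7

The yellow triangle moved from (4.2, 13.2) to (7.8, 14.2), a distance of √(3.6² + 1.0²) ≈ 3.7.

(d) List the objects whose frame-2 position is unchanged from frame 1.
the blue star, the brown star, the orange triangle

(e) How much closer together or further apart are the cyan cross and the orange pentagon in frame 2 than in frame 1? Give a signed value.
+0.7

Distance in frame 1: 4.9. Distance in frame 2: 5.6.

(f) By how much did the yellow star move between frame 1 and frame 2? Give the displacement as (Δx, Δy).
(4.7, 4.3)

The yellow star was at (2.8, 2.4) in frame 1 and (7.5, 6.7) in frame 2.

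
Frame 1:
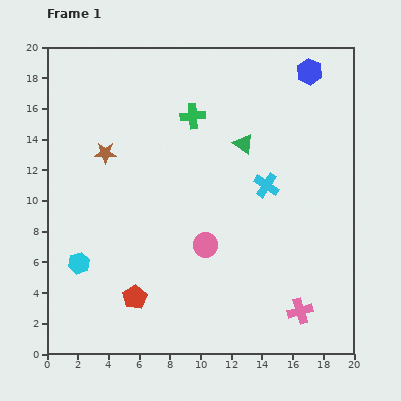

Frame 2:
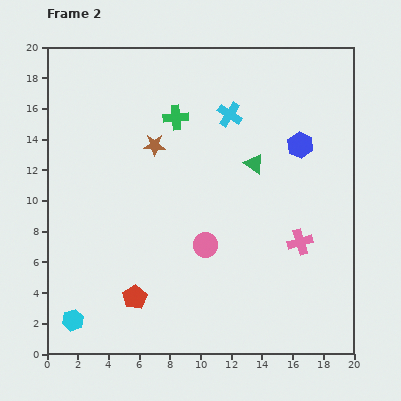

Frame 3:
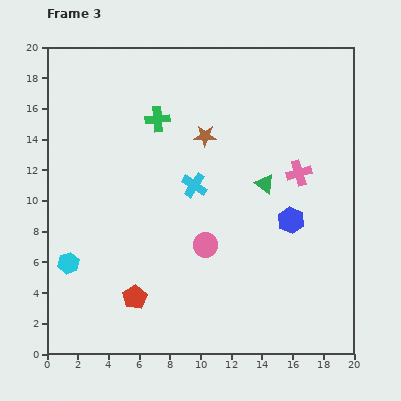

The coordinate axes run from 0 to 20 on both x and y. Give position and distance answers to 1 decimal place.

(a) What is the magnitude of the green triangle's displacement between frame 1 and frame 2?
1.5

The green triangle moved from (12.8, 13.7) to (13.5, 12.4), a distance of √(0.7² + 1.3²) ≈ 1.5.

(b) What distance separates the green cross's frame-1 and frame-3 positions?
2.3

The green cross moved from (9.5, 15.5) to (7.2, 15.3), a distance of √(2.3² + 0.2²) ≈ 2.3.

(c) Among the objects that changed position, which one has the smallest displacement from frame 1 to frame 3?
the cyan hexagon

(moved 0.7)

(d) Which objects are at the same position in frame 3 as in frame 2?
the red pentagon, the pink circle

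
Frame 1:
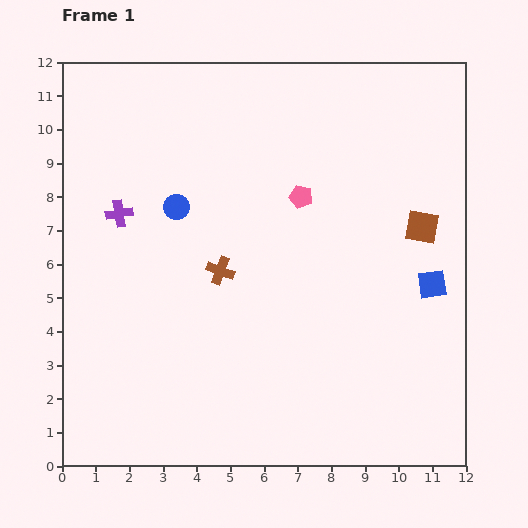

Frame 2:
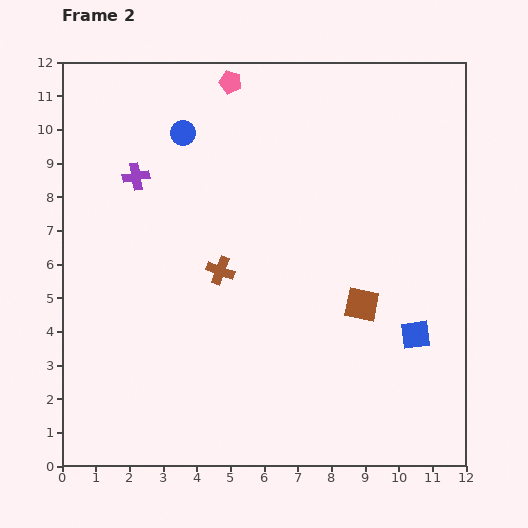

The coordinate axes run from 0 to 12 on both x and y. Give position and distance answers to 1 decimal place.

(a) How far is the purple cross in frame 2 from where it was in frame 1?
1.2

The purple cross moved from (1.7, 7.5) to (2.2, 8.6), a distance of √(0.5² + 1.1²) ≈ 1.2.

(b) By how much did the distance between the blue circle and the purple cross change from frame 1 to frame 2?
+0.2

Distance in frame 1: 1.7. Distance in frame 2: 1.9.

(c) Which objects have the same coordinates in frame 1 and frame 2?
the brown cross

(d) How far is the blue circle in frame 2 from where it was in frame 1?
2.2

The blue circle moved from (3.4, 7.7) to (3.6, 9.9), a distance of √(0.2² + 2.2²) ≈ 2.2.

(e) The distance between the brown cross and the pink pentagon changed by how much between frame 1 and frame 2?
+2.3

Distance in frame 1: 3.3. Distance in frame 2: 5.6.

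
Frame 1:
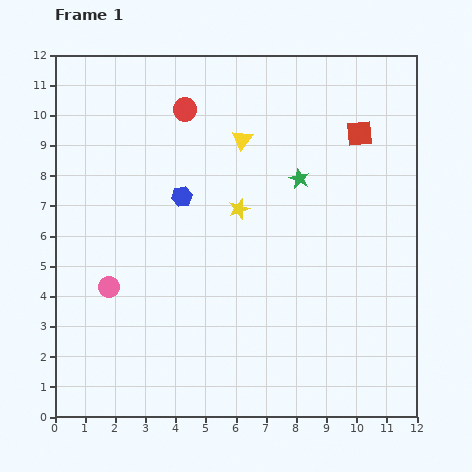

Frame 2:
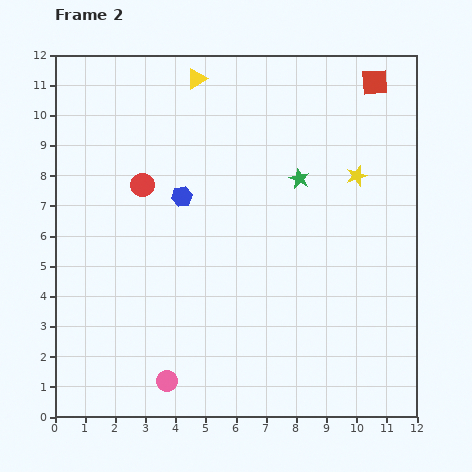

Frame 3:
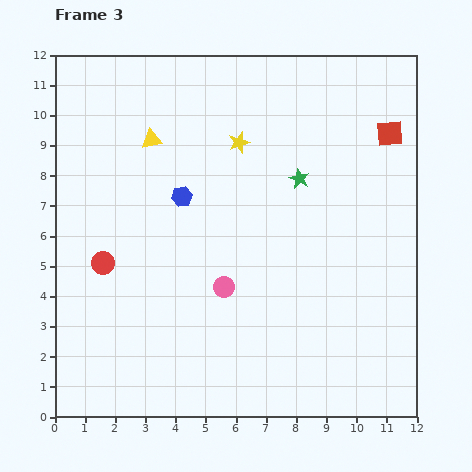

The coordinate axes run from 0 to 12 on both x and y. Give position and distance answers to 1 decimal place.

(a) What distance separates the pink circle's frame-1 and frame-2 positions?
3.6

The pink circle moved from (1.8, 4.3) to (3.7, 1.2), a distance of √(1.9² + 3.1²) ≈ 3.6.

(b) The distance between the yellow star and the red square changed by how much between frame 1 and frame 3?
+0.3

Distance in frame 1: 4.7. Distance in frame 3: 5.0.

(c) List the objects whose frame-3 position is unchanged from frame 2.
the green star, the blue hexagon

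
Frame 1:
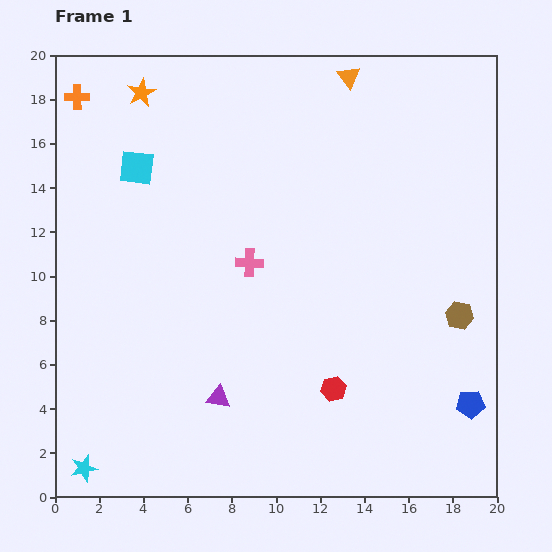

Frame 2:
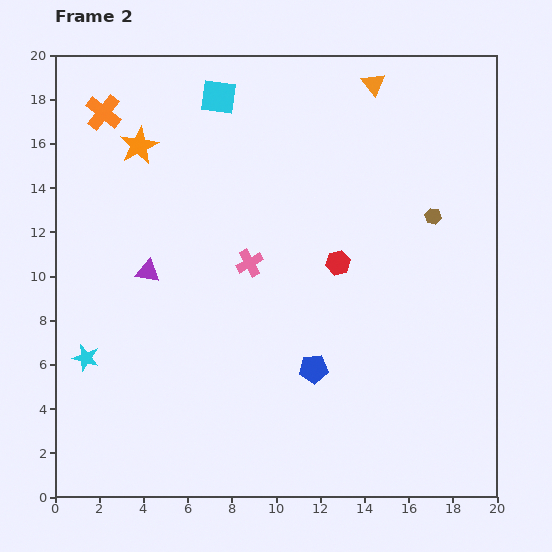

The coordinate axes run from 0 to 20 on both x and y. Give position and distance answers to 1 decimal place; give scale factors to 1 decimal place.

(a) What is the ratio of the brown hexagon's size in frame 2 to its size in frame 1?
0.6×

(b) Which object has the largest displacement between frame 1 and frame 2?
the blue pentagon

(moved 7.3; next 6.5)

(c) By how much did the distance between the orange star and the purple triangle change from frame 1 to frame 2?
-8.5

Distance in frame 1: 14.2. Distance in frame 2: 5.7.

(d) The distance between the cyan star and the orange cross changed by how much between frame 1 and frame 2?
-5.7

Distance in frame 1: 16.8. Distance in frame 2: 11.1.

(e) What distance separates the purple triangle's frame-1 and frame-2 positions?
6.5

The purple triangle moved from (7.4, 4.5) to (4.2, 10.2), a distance of √(3.2² + 5.7²) ≈ 6.5.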